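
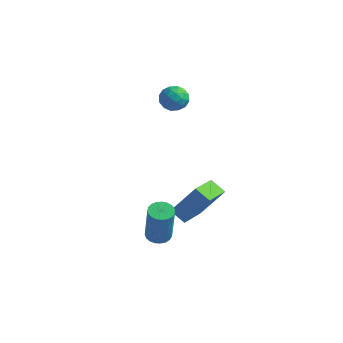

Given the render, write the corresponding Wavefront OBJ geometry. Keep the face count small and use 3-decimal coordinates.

v 2.714 -0.434 -2.877
v 3.007 -2.276 -2.002
v 2.013 -0.356 -2.479
v 2.306 -2.198 -1.603
v 3.474 0.258 -1.677
v 3.767 -1.584 -0.801
v 2.773 0.336 -1.278
v 3.066 -1.506 -0.403
v 2.123 -2.837 -2.709
v 2.608 -3.072 -2.821
v 2.901 -3.338 -1.004
v 2.417 -3.103 -0.891
v 2.666 -2.852 -2.798
v 2.959 -3.118 -0.981
v 2.63 -2.629 -2.76
v 2.923 -2.895 -0.943
v 2.506 -2.442 -2.713
v 2.8 -2.708 -0.895
v 2.317 -2.324 -2.665
v 2.61 -2.59 -0.847
v 2.094 -2.294 -2.624
v 2.387 -2.56 -0.807
v 1.876 -2.358 -2.599
v 2.169 -2.624 -0.781
v 1.7 -2.505 -2.592
v 1.994 -2.771 -0.775
v 1.598 -2.71 -2.605
v 1.892 -2.976 -0.788
v 1.587 -2.936 -2.637
v 1.88 -3.202 -0.819
v 1.669 -3.145 -2.68
v 1.962 -3.411 -0.863
v 1.829 -3.301 -2.729
v 2.122 -3.567 -0.912
v 2.04 -3.377 -2.774
v 2.333 -3.643 -0.957
v 2.265 -3.359 -2.808
v 2.558 -3.625 -0.991
v 2.466 -3.251 -2.825
v 2.759 -3.517 -1.007
v 1.047 0.879 3.135
v 1.32 0.633 3.686
v 0.8 -0.113 2.814
v 1.073 -0.359 3.365
v 0.511 -0.01 3.4
v 0.664 0.603 3.599
v 1.456 -0.083 2.901
v 1.609 0.53 3.1
v 1.572 0.038 3.542
v 0.988 0.083 3.85
v 1.132 0.437 2.65
v 0.548 0.482 2.958
v 1.205 0.843 3.439
v 0.915 -0.323 3.061
v 0.585 -0.118 3.082
v 0.745 -0.263 3.406
v 0.82 0.826 3.388
v 0.98 0.681 3.712
v 0.504 0.303 3.544
v 1.14 -0.161 2.788
v 1.3 -0.306 3.112
v 1.375 0.783 3.094
v 1.535 0.638 3.418
v 1.616 0.217 2.956
v 1.514 0.348 3.678
v 1.369 -0.235 3.489
v 1.594 -0.072 3.216
v 1.684 0.288 3.333
v 1.17 0.375 3.859
v 1.025 -0.208 3.67
v 0.695 -0.003 3.691
v 0.785 0.358 3.808
v 1.319 0.025 3.774
v 1.095 0.728 2.83
v 0.95 0.145 2.641
v 1.335 0.162 2.692
v 1.425 0.523 2.809
v 0.751 0.755 3.011
v 0.606 0.172 2.822
v 0.436 0.232 3.167
v 0.526 0.592 3.284
v 0.801 0.495 2.726
f 2 4 1
f 5 2 1
f 1 4 3
f 3 5 1
f 2 8 4
f 6 2 5
f 6 8 2
f 4 8 3
f 7 5 3
f 3 8 7
f 7 6 5
f 8 6 7
f 10 9 13
f 10 13 11
f 11 13 14
f 11 14 12
f 13 9 15
f 13 15 14
f 14 15 16
f 14 16 12
f 15 9 17
f 15 17 16
f 16 17 18
f 16 18 12
f 17 9 19
f 17 19 18
f 18 19 20
f 18 20 12
f 19 9 21
f 19 21 20
f 20 21 22
f 20 22 12
f 21 9 23
f 21 23 22
f 22 23 24
f 22 24 12
f 23 9 25
f 23 25 24
f 24 25 26
f 24 26 12
f 25 9 27
f 25 27 26
f 26 27 28
f 26 28 12
f 27 9 29
f 27 29 28
f 28 29 30
f 28 30 12
f 29 9 31
f 29 31 30
f 30 31 32
f 30 32 12
f 31 9 33
f 31 33 32
f 32 33 34
f 32 34 12
f 33 9 35
f 33 35 34
f 34 35 36
f 34 36 12
f 35 9 37
f 35 37 36
f 36 37 38
f 36 38 12
f 37 9 39
f 37 39 38
f 38 39 40
f 38 40 12
f 39 9 10
f 39 10 40
f 40 10 11
f 40 11 12
f 41 78 57
f 78 52 81
f 57 81 46
f 78 81 57
f 41 57 53
f 57 46 58
f 53 58 42
f 57 58 53
f 41 53 62
f 53 42 63
f 62 63 48
f 53 63 62
f 41 62 74
f 62 48 77
f 74 77 51
f 62 77 74
f 41 74 78
f 74 51 82
f 78 82 52
f 74 82 78
f 42 58 69
f 58 46 72
f 69 72 50
f 58 72 69
f 46 81 59
f 81 52 80
f 59 80 45
f 81 80 59
f 52 82 79
f 82 51 75
f 79 75 43
f 82 75 79
f 51 77 76
f 77 48 64
f 76 64 47
f 77 64 76
f 48 63 68
f 63 42 65
f 68 65 49
f 63 65 68
f 44 70 56
f 70 50 71
f 56 71 45
f 70 71 56
f 44 56 54
f 56 45 55
f 54 55 43
f 56 55 54
f 44 54 61
f 54 43 60
f 61 60 47
f 54 60 61
f 44 61 66
f 61 47 67
f 66 67 49
f 61 67 66
f 44 66 70
f 66 49 73
f 70 73 50
f 66 73 70
f 45 71 59
f 71 50 72
f 59 72 46
f 71 72 59
f 43 55 79
f 55 45 80
f 79 80 52
f 55 80 79
f 47 60 76
f 60 43 75
f 76 75 51
f 60 75 76
f 49 67 68
f 67 47 64
f 68 64 48
f 67 64 68
f 50 73 69
f 73 49 65
f 69 65 42
f 73 65 69



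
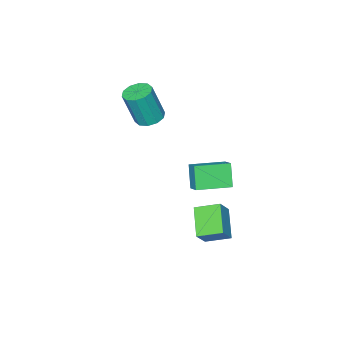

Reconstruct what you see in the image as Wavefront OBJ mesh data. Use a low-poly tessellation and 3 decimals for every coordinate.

v -2.686 -1.514 1.03
v -2.108 -1.901 0.809
v -1.635 -2.232 2.63
v -2.214 -1.846 2.85
v -1.979 -1.471 0.854
v -1.507 -1.802 2.675
v -2.121 -1.057 0.966
v -1.648 -1.389 2.787
v -2.478 -0.818 1.102
v -2.006 -1.15 2.923
v -2.915 -0.845 1.211
v -2.443 -1.177 3.032
v -3.265 -1.128 1.25
v -2.792 -1.459 3.071
v -3.393 -1.558 1.205
v -2.921 -1.889 3.026
v -3.252 -1.971 1.093
v -2.779 -2.303 2.914
v -2.894 -2.21 0.957
v -2.422 -2.542 2.778
v -2.457 -2.183 0.848
v -1.985 -2.515 2.669
v -0.654 2.974 1.36
v -0.343 3.604 1.782
v -2.083 3.783 1.203
v -1.773 4.414 1.625
v -0.247 3.486 0.295
v 0.063 4.117 0.717
v -1.677 4.296 0.138
v -1.366 4.926 0.56
v -1.965 2.565 -2.972
v -2.663 3.509 -2.572
v -1.087 3.584 -3.84
v -1.786 4.527 -3.44
v -1.254 2.713 -2.08
v -1.953 3.656 -1.68
v -0.377 3.731 -2.948
v -1.075 4.675 -2.548
f 2 1 5
f 2 5 3
f 3 5 6
f 3 6 4
f 5 1 7
f 5 7 6
f 6 7 8
f 6 8 4
f 7 1 9
f 7 9 8
f 8 9 10
f 8 10 4
f 9 1 11
f 9 11 10
f 10 11 12
f 10 12 4
f 11 1 13
f 11 13 12
f 12 13 14
f 12 14 4
f 13 1 15
f 13 15 14
f 14 15 16
f 14 16 4
f 15 1 17
f 15 17 16
f 16 17 18
f 16 18 4
f 17 1 19
f 17 19 18
f 18 19 20
f 18 20 4
f 19 1 21
f 19 21 20
f 20 21 22
f 20 22 4
f 21 1 2
f 21 2 22
f 22 2 3
f 22 3 4
f 24 26 23
f 27 24 23
f 23 26 25
f 25 27 23
f 24 30 26
f 28 24 27
f 28 30 24
f 26 30 25
f 29 27 25
f 25 30 29
f 29 28 27
f 30 28 29
f 32 34 31
f 35 32 31
f 31 34 33
f 33 35 31
f 32 38 34
f 36 32 35
f 36 38 32
f 34 38 33
f 37 35 33
f 33 38 37
f 37 36 35
f 38 36 37



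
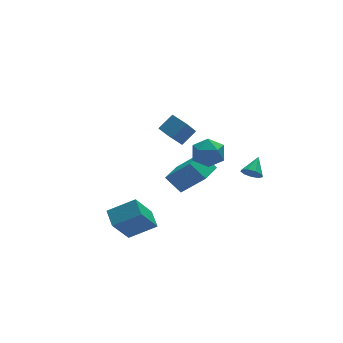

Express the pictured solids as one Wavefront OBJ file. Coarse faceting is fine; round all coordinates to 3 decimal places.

v -3.236 -4.477 0.811
v -3.202 -3.461 1.204
v -4.651 -4.131 0.036
v -4.617 -3.114 0.428
v -2.203 -3.886 -0.808
v -2.169 -2.869 -0.416
v -3.618 -3.539 -1.584
v -3.584 -2.523 -1.191
v 0.645 -1.112 1.684
v 1.269 -0.369 1.448
v 1.771 -1.751 2.652
v 2.395 -1.008 2.416
v 1.584 -0.822 2.967
v 0.888 -0.427 2.369
v 2.152 -1.693 1.731
v 1.456 -1.298 1.133
v 2.201 -0.728 1.477
v 1.849 -0.19 2.241
v 1.191 -1.93 1.859
v 0.839 -1.392 2.623
v 0.223 -0.67 2.708
v -0.525 -1.356 3.867
v -0.237 0.222 2.939
v -0.985 -0.464 4.098
v 1.065 -0.416 3.402
v 0.317 -1.102 4.561
v 0.605 0.476 3.633
v -0.143 -0.21 4.792
v 3.29 -2.708 1.128
v 3.699 -2.681 0.677
v 3.95 -1.972 1.772
v 3.413 -2.382 0.628
v 3.069 -2.235 0.813
v 2.828 -2.31 1.146
v 2.804 -2.571 1.47
v 3.006 -2.896 1.635
v 3.342 -3.134 1.562
v 3.653 -3.172 1.287
v 3.794 -2.993 0.937
v 0.409 0.048 -1.563
v 1.447 -0.903 -0.059
v -0.234 0.717 -0.696
v 0.804 -0.234 0.808
v 1.396 1.054 -1.608
v 2.434 0.103 -0.104
v 0.753 1.723 -0.741
v 1.791 0.772 0.763
f 2 4 1
f 5 2 1
f 1 4 3
f 3 5 1
f 2 8 4
f 6 2 5
f 6 8 2
f 4 8 3
f 7 5 3
f 3 8 7
f 7 6 5
f 8 6 7
f 9 20 14
f 9 14 10
f 9 10 16
f 9 16 19
f 9 19 20
f 10 14 18
f 14 20 13
f 20 19 11
f 19 16 15
f 16 10 17
f 12 18 13
f 12 13 11
f 12 11 15
f 12 15 17
f 12 17 18
f 13 18 14
f 11 13 20
f 15 11 19
f 17 15 16
f 18 17 10
f 22 24 21
f 25 22 21
f 21 24 23
f 23 25 21
f 22 28 24
f 26 22 25
f 26 28 22
f 24 28 23
f 27 25 23
f 23 28 27
f 27 26 25
f 28 26 27
f 30 29 32
f 30 32 31
f 32 29 33
f 32 33 31
f 33 29 34
f 33 34 31
f 34 29 35
f 34 35 31
f 35 29 36
f 35 36 31
f 36 29 37
f 36 37 31
f 37 29 38
f 37 38 31
f 38 29 39
f 38 39 31
f 39 29 30
f 39 30 31
f 41 43 40
f 44 41 40
f 40 43 42
f 42 44 40
f 41 47 43
f 45 41 44
f 45 47 41
f 43 47 42
f 46 44 42
f 42 47 46
f 46 45 44
f 47 45 46



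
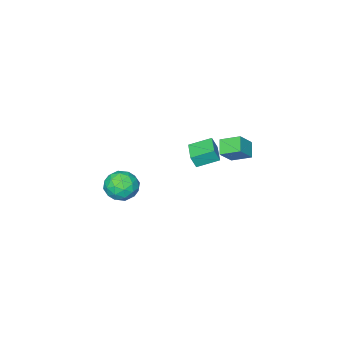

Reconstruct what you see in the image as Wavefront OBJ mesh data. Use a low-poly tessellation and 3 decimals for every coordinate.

v 0.126 0.375 1.357
v 0.419 0.213 2.181
v -0.901 1.202 1.884
v -0.608 1.04 2.708
v 0.988 1.5 1.272
v 1.281 1.338 2.096
v -0.039 2.327 1.799
v 0.254 2.165 2.623
v 1.144 -3.159 -2.6
v 1.766 -3.115 -3.549
v 2.394 -4.265 -1.831
v 3.016 -4.221 -2.78
v 2.913 -3.299 -2.125
v 2.141 -2.615 -2.6
v 2.019 -4.765 -2.78
v 1.247 -4.081 -3.255
v 2.307 -4.107 -3.66
v 2.86 -3.201 -3.255
v 1.3 -4.179 -2.125
v 1.853 -3.273 -1.72
v 1.345 -3.04 -3.142
v 2.815 -4.34 -2.238
v 2.754 -3.798 -1.853
v 3.12 -3.772 -2.411
v 1.565 -2.746 -2.584
v 1.931 -2.72 -3.142
v 2.605 -2.829 -2.305
v 2.229 -4.66 -2.238
v 2.595 -4.634 -2.796
v 1.04 -3.608 -2.969
v 1.406 -3.582 -3.527
v 1.555 -4.551 -3.075
v 2.029 -3.597 -3.765
v 2.764 -4.247 -3.313
v 2.178 -4.567 -3.313
v 1.724 -4.165 -3.592
v 2.354 -3.065 -3.527
v 3.089 -3.715 -3.075
v 3.028 -3.173 -2.69
v 2.574 -2.771 -2.969
v 2.672 -3.648 -3.592
v 1.071 -3.665 -2.305
v 1.806 -4.315 -1.853
v 1.586 -4.609 -2.411
v 1.132 -4.207 -2.69
v 1.396 -3.133 -2.067
v 2.131 -3.783 -1.615
v 2.436 -3.215 -1.788
v 1.982 -2.813 -2.067
v 1.488 -3.732 -1.788
v -0.252 2.983 3.29
v 0.661 3.011 4.228
v -0.822 4.002 3.815
v 0.091 4.029 4.754
v 0.349 3.631 2.686
v 1.262 3.658 3.625
v -0.221 4.649 3.212
v 0.692 4.677 4.15
f 2 4 1
f 5 2 1
f 1 4 3
f 3 5 1
f 2 8 4
f 6 2 5
f 6 8 2
f 4 8 3
f 7 5 3
f 3 8 7
f 7 6 5
f 8 6 7
f 9 46 25
f 46 20 49
f 25 49 14
f 46 49 25
f 9 25 21
f 25 14 26
f 21 26 10
f 25 26 21
f 9 21 30
f 21 10 31
f 30 31 16
f 21 31 30
f 9 30 42
f 30 16 45
f 42 45 19
f 30 45 42
f 9 42 46
f 42 19 50
f 46 50 20
f 42 50 46
f 10 26 37
f 26 14 40
f 37 40 18
f 26 40 37
f 14 49 27
f 49 20 48
f 27 48 13
f 49 48 27
f 20 50 47
f 50 19 43
f 47 43 11
f 50 43 47
f 19 45 44
f 45 16 32
f 44 32 15
f 45 32 44
f 16 31 36
f 31 10 33
f 36 33 17
f 31 33 36
f 12 38 24
f 38 18 39
f 24 39 13
f 38 39 24
f 12 24 22
f 24 13 23
f 22 23 11
f 24 23 22
f 12 22 29
f 22 11 28
f 29 28 15
f 22 28 29
f 12 29 34
f 29 15 35
f 34 35 17
f 29 35 34
f 12 34 38
f 34 17 41
f 38 41 18
f 34 41 38
f 13 39 27
f 39 18 40
f 27 40 14
f 39 40 27
f 11 23 47
f 23 13 48
f 47 48 20
f 23 48 47
f 15 28 44
f 28 11 43
f 44 43 19
f 28 43 44
f 17 35 36
f 35 15 32
f 36 32 16
f 35 32 36
f 18 41 37
f 41 17 33
f 37 33 10
f 41 33 37
f 52 54 51
f 55 52 51
f 51 54 53
f 53 55 51
f 52 58 54
f 56 52 55
f 56 58 52
f 54 58 53
f 57 55 53
f 53 58 57
f 57 56 55
f 58 56 57



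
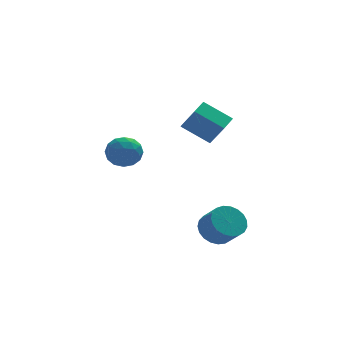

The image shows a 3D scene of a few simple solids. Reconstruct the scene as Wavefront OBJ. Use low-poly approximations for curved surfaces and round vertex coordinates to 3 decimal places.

v -0.305 4.24 0.381
v 0.129 3.873 -0.529
v -1.169 2.747 0.569
v -0.735 2.38 -0.341
v -0.122 2.52 0.528
v 0.412 3.443 0.412
v -1.452 3.177 -0.372
v -0.918 4.1 -0.488
v -0.579 3.216 -0.994
v 0.243 2.811 -0.437
v -1.283 3.809 0.477
v -0.461 3.404 1.034
v -0.012 4.188 -0.091
v -1.028 2.432 0.131
v -0.668 2.515 0.641
v -0.412 2.299 0.107
v 0.154 3.935 0.462
v 0.41 3.719 -0.072
v 0.262 2.924 0.549
v -1.45 2.901 0.112
v -1.194 2.685 -0.422
v -0.628 4.321 -0.067
v -0.372 4.105 -0.601
v -1.302 3.696 -0.509
v -0.173 3.586 -0.899
v -0.681 2.709 -0.788
v -1.103 3.177 -0.806
v -0.789 3.719 -0.875
v 0.31 3.348 -0.571
v -0.198 2.47 -0.461
v 0.162 2.553 0.05
v 0.476 3.095 -0.018
v -0.106 2.962 -0.845
v -0.842 4.15 0.501
v -1.35 3.272 0.611
v -1.516 3.525 0.058
v -1.202 4.067 -0.01
v -0.359 3.911 0.828
v -0.867 3.034 0.939
v -0.251 2.901 0.915
v 0.063 3.443 0.846
v -0.934 3.658 0.885
v 3.26 -0.052 1.768
v 3.788 -0.836 3.121
v 1.911 0.756 2.763
v 2.439 -0.028 4.115
v 3.961 0.828 2.005
v 4.489 0.044 3.357
v 2.612 1.636 2.999
v 3.14 0.852 4.352
v 2.908 -2.581 -3.191
v 3.581 -2.994 -3.868
v 4.026 -3.912 -2.865
v 3.352 -3.499 -2.189
v 3.818 -2.681 -3.686
v 4.262 -3.599 -2.683
v 3.896 -2.35 -3.418
v 4.341 -3.268 -2.415
v 3.804 -2.06 -3.111
v 4.248 -2.978 -2.109
v 3.557 -1.859 -2.818
v 4.001 -2.777 -1.816
v 3.198 -1.784 -2.59
v 3.642 -2.702 -1.587
v 2.788 -1.846 -2.465
v 3.232 -2.764 -1.463
v 2.4 -2.035 -2.467
v 2.844 -2.953 -1.464
v 2.099 -2.319 -2.593
v 2.543 -3.237 -1.59
v 1.938 -2.648 -2.823
v 2.382 -3.566 -1.82
v 1.944 -2.966 -3.116
v 2.389 -3.883 -2.114
v 2.118 -3.217 -3.423
v 2.562 -4.134 -2.42
v 2.428 -3.358 -3.689
v 2.872 -4.275 -2.687
v 2.821 -3.364 -3.87
v 3.265 -4.282 -2.867
v 3.229 -3.236 -3.933
v 3.673 -4.154 -2.93
f 1 38 17
f 38 12 41
f 17 41 6
f 38 41 17
f 1 17 13
f 17 6 18
f 13 18 2
f 17 18 13
f 1 13 22
f 13 2 23
f 22 23 8
f 13 23 22
f 1 22 34
f 22 8 37
f 34 37 11
f 22 37 34
f 1 34 38
f 34 11 42
f 38 42 12
f 34 42 38
f 2 18 29
f 18 6 32
f 29 32 10
f 18 32 29
f 6 41 19
f 41 12 40
f 19 40 5
f 41 40 19
f 12 42 39
f 42 11 35
f 39 35 3
f 42 35 39
f 11 37 36
f 37 8 24
f 36 24 7
f 37 24 36
f 8 23 28
f 23 2 25
f 28 25 9
f 23 25 28
f 4 30 16
f 30 10 31
f 16 31 5
f 30 31 16
f 4 16 14
f 16 5 15
f 14 15 3
f 16 15 14
f 4 14 21
f 14 3 20
f 21 20 7
f 14 20 21
f 4 21 26
f 21 7 27
f 26 27 9
f 21 27 26
f 4 26 30
f 26 9 33
f 30 33 10
f 26 33 30
f 5 31 19
f 31 10 32
f 19 32 6
f 31 32 19
f 3 15 39
f 15 5 40
f 39 40 12
f 15 40 39
f 7 20 36
f 20 3 35
f 36 35 11
f 20 35 36
f 9 27 28
f 27 7 24
f 28 24 8
f 27 24 28
f 10 33 29
f 33 9 25
f 29 25 2
f 33 25 29
f 44 46 43
f 47 44 43
f 43 46 45
f 45 47 43
f 44 50 46
f 48 44 47
f 48 50 44
f 46 50 45
f 49 47 45
f 45 50 49
f 49 48 47
f 50 48 49
f 52 51 55
f 52 55 53
f 53 55 56
f 53 56 54
f 55 51 57
f 55 57 56
f 56 57 58
f 56 58 54
f 57 51 59
f 57 59 58
f 58 59 60
f 58 60 54
f 59 51 61
f 59 61 60
f 60 61 62
f 60 62 54
f 61 51 63
f 61 63 62
f 62 63 64
f 62 64 54
f 63 51 65
f 63 65 64
f 64 65 66
f 64 66 54
f 65 51 67
f 65 67 66
f 66 67 68
f 66 68 54
f 67 51 69
f 67 69 68
f 68 69 70
f 68 70 54
f 69 51 71
f 69 71 70
f 70 71 72
f 70 72 54
f 71 51 73
f 71 73 72
f 72 73 74
f 72 74 54
f 73 51 75
f 73 75 74
f 74 75 76
f 74 76 54
f 75 51 77
f 75 77 76
f 76 77 78
f 76 78 54
f 77 51 79
f 77 79 78
f 78 79 80
f 78 80 54
f 79 51 81
f 79 81 80
f 80 81 82
f 80 82 54
f 81 51 52
f 81 52 82
f 82 52 53
f 82 53 54



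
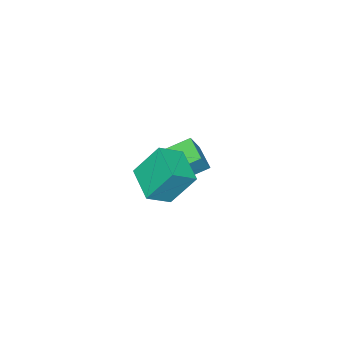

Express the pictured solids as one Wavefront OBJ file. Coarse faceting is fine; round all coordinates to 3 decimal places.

v -2.462 -1.842 -2.585
v -1.777 -1.89 -1.446
v -3.905 -0.642 -1.667
v -3.221 -0.69 -0.527
v -1.659 -0.55 -3.013
v -0.975 -0.598 -1.873
v -3.103 0.65 -2.094
v -2.418 0.602 -0.955
v 1.22 2.27 2.751
v 2.374 1.762 3.526
v 2.25 3.88 2.273
v 3.404 3.372 3.048
v 1.936 1.308 1.052
v 3.09 0.8 1.827
v 2.966 2.918 0.574
v 4.12 2.41 1.349
f 2 4 1
f 5 2 1
f 1 4 3
f 3 5 1
f 2 8 4
f 6 2 5
f 6 8 2
f 4 8 3
f 7 5 3
f 3 8 7
f 7 6 5
f 8 6 7
f 10 12 9
f 13 10 9
f 9 12 11
f 11 13 9
f 10 16 12
f 14 10 13
f 14 16 10
f 12 16 11
f 15 13 11
f 11 16 15
f 15 14 13
f 16 14 15



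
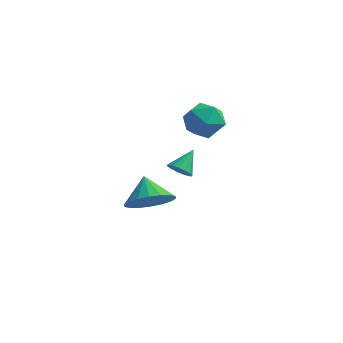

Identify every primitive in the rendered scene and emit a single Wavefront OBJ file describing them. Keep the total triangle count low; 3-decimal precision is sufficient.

v 1.548 1.449 1.767
v 2.028 1.004 2.508
v 0.152 1.116 2.472
v 0.632 0.671 3.213
v 0.693 1.652 3.103
v 1.555 1.857 2.667
v 0.625 0.263 2.313
v 1.487 0.468 1.877
v 1.458 0.271 2.845
v 1.5 1.129 3.333
v 0.68 0.991 1.647
v 0.722 1.849 2.135
v 0.734 -3.961 0.798
v 1.655 -3.629 1.118
v 0.166 -3.179 1.622
v 1.556 -3.34 0.776
v 1.294 -3.174 0.438
v 0.921 -3.164 0.172
v 0.511 -3.312 0.029
v 0.145 -3.588 0.039
v -0.104 -3.938 0.199
v -0.187 -4.293 0.478
v -0.088 -4.581 0.82
v 0.174 -4.747 1.157
v 0.547 -4.757 1.424
v 0.957 -4.609 1.566
v 1.323 -4.333 1.556
v 1.572 -3.983 1.396
v 0.212 0.568 -0.438
v 0.786 0.511 -0.562
v 0.468 1.492 0.318
v 0.693 0.695 -0.755
v 0.49 0.85 -0.876
v 0.223 0.94 -0.896
v -0.046 0.945 -0.811
v -0.256 0.864 -0.641
v -0.359 0.716 -0.424
v -0.331 0.533 -0.21
v -0.179 0.359 -0.049
v 0.063 0.232 0.024
v 0.339 0.183 -0.009
v 0.586 0.222 -0.141
v 0.747 0.34 -0.34
f 1 12 6
f 1 6 2
f 1 2 8
f 1 8 11
f 1 11 12
f 2 6 10
f 6 12 5
f 12 11 3
f 11 8 7
f 8 2 9
f 4 10 5
f 4 5 3
f 4 3 7
f 4 7 9
f 4 9 10
f 5 10 6
f 3 5 12
f 7 3 11
f 9 7 8
f 10 9 2
f 14 13 16
f 14 16 15
f 16 13 17
f 16 17 15
f 17 13 18
f 17 18 15
f 18 13 19
f 18 19 15
f 19 13 20
f 19 20 15
f 20 13 21
f 20 21 15
f 21 13 22
f 21 22 15
f 22 13 23
f 22 23 15
f 23 13 24
f 23 24 15
f 24 13 25
f 24 25 15
f 25 13 26
f 25 26 15
f 26 13 27
f 26 27 15
f 27 13 28
f 27 28 15
f 28 13 14
f 28 14 15
f 30 29 32
f 30 32 31
f 32 29 33
f 32 33 31
f 33 29 34
f 33 34 31
f 34 29 35
f 34 35 31
f 35 29 36
f 35 36 31
f 36 29 37
f 36 37 31
f 37 29 38
f 37 38 31
f 38 29 39
f 38 39 31
f 39 29 40
f 39 40 31
f 40 29 41
f 40 41 31
f 41 29 42
f 41 42 31
f 42 29 43
f 42 43 31
f 43 29 30
f 43 30 31



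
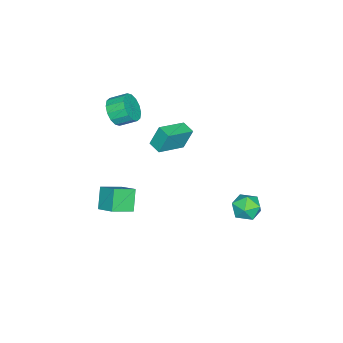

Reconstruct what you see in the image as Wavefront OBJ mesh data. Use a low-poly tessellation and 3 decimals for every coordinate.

v -4.523 -1.241 -1.26
v -4.8 -0.823 -0.006
v -4.131 -0.536 -1.408
v -4.408 -0.119 -0.154
v -3.012 -1.961 -0.686
v -3.289 -1.544 0.568
v -2.62 -1.257 -0.834
v -2.897 -0.839 0.42
v -2.952 4.276 -3.584
v -2.269 3.684 -3.555
v -3.751 3.316 -4.345
v -3.068 2.724 -4.316
v -3.522 2.928 -3.561
v -3.028 3.522 -3.09
v -2.992 3.478 -4.81
v -2.498 4.072 -4.339
v -2.294 3.191 -4.312
v -2.621 2.851 -3.541
v -3.399 4.149 -4.359
v -3.726 3.809 -3.588
v -1.375 -2.813 -3.278
v -0.927 -1.809 -2.684
v -0.559 -2.551 -4.334
v -0.111 -1.547 -3.74
v -0.409 -3.573 -2.72
v 0.039 -2.569 -2.126
v 0.407 -3.311 -3.776
v 0.855 -2.307 -3.182
v -2.754 -3.804 1.459
v -2.309 -4.083 2.177
v -2.561 -3.196 2.679
v -3.006 -2.916 1.961
v -1.998 -3.854 1.927
v -2.25 -2.966 2.428
v -1.89 -3.611 1.551
v -2.142 -2.723 2.052
v -2.014 -3.419 1.15
v -2.265 -2.532 1.651
v -2.335 -3.331 0.832
v -2.587 -2.443 1.334
v -2.769 -3.369 0.683
v -3.021 -2.482 1.184
v -3.199 -3.524 0.741
v -3.451 -2.637 1.243
v -3.51 -3.754 0.992
v -3.762 -2.866 1.493
v -3.618 -3.997 1.368
v -3.87 -3.109 1.869
v -3.495 -4.188 1.769
v -3.746 -3.301 2.27
v -3.173 -4.277 2.086
v -3.425 -3.389 2.588
v -2.739 -4.238 2.236
v -2.991 -3.351 2.737
f 2 4 1
f 5 2 1
f 1 4 3
f 3 5 1
f 2 8 4
f 6 2 5
f 6 8 2
f 4 8 3
f 7 5 3
f 3 8 7
f 7 6 5
f 8 6 7
f 9 20 14
f 9 14 10
f 9 10 16
f 9 16 19
f 9 19 20
f 10 14 18
f 14 20 13
f 20 19 11
f 19 16 15
f 16 10 17
f 12 18 13
f 12 13 11
f 12 11 15
f 12 15 17
f 12 17 18
f 13 18 14
f 11 13 20
f 15 11 19
f 17 15 16
f 18 17 10
f 22 24 21
f 25 22 21
f 21 24 23
f 23 25 21
f 22 28 24
f 26 22 25
f 26 28 22
f 24 28 23
f 27 25 23
f 23 28 27
f 27 26 25
f 28 26 27
f 30 29 33
f 30 33 31
f 31 33 34
f 31 34 32
f 33 29 35
f 33 35 34
f 34 35 36
f 34 36 32
f 35 29 37
f 35 37 36
f 36 37 38
f 36 38 32
f 37 29 39
f 37 39 38
f 38 39 40
f 38 40 32
f 39 29 41
f 39 41 40
f 40 41 42
f 40 42 32
f 41 29 43
f 41 43 42
f 42 43 44
f 42 44 32
f 43 29 45
f 43 45 44
f 44 45 46
f 44 46 32
f 45 29 47
f 45 47 46
f 46 47 48
f 46 48 32
f 47 29 49
f 47 49 48
f 48 49 50
f 48 50 32
f 49 29 51
f 49 51 50
f 50 51 52
f 50 52 32
f 51 29 53
f 51 53 52
f 52 53 54
f 52 54 32
f 53 29 30
f 53 30 54
f 54 30 31
f 54 31 32



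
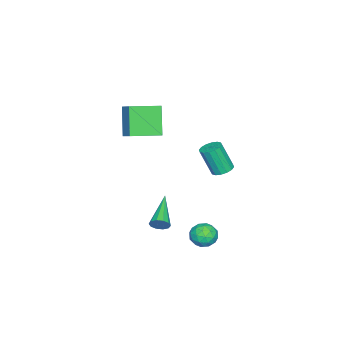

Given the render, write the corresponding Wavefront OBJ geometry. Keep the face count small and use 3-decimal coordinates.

v 0.635 2.889 -2.529
v 1.205 3.196 -2.943
v 1.415 2.024 -2.097
v 1.985 2.331 -2.511
v 1.698 2.713 -1.91
v 1.216 3.248 -2.177
v 1.404 1.972 -2.863
v 0.922 2.507 -3.13
v 1.68 2.629 -3.149
v 1.861 3.087 -2.56
v 0.759 2.133 -2.48
v 0.94 2.591 -1.891
v 0.852 3.118 -2.774
v 1.768 2.102 -2.266
v 1.6 2.326 -1.913
v 1.934 2.507 -2.156
v 0.858 3.149 -2.324
v 1.193 3.329 -2.567
v 1.482 3.045 -1.96
v 1.427 1.891 -2.473
v 1.762 2.071 -2.716
v 0.686 2.713 -2.884
v 1.02 2.894 -3.127
v 1.138 2.175 -3.08
v 1.466 2.965 -3.138
v 1.924 2.457 -2.884
v 1.583 2.246 -3.091
v 1.3 2.561 -3.248
v 1.572 3.235 -2.792
v 2.03 2.726 -2.538
v 1.862 2.951 -2.185
v 1.579 3.265 -2.342
v 1.851 2.902 -2.913
v 0.59 2.494 -2.502
v 1.048 1.985 -2.248
v 1.041 1.955 -2.698
v 0.758 2.269 -2.855
v 0.696 2.763 -2.156
v 1.154 2.255 -1.902
v 1.32 2.659 -1.792
v 1.037 2.974 -1.949
v 0.769 2.318 -2.127
v -3.444 1.439 -0.962
v -2.976 1.063 -1.153
v -2.868 0.405 0.411
v -3.336 0.781 0.602
v -2.829 1.335 -1.049
v -2.72 0.676 0.515
v -2.847 1.635 -0.921
v -2.738 0.976 0.642
v -3.024 1.882 -0.804
v -2.916 1.223 0.759
v -3.315 2.011 -0.73
v -3.206 1.352 0.833
v -3.64 1.986 -0.718
v -3.531 1.328 0.846
v -3.912 1.815 -0.771
v -3.804 1.157 0.793
v -4.06 1.544 -0.875
v -3.951 0.885 0.689
v -4.042 1.244 -1.002
v -3.933 0.585 0.561
v -3.864 0.997 -1.119
v -3.756 0.338 0.444
v -3.574 0.868 -1.193
v -3.465 0.209 0.37
v -3.249 0.892 -1.206
v -3.14 0.234 0.358
v -0.125 -2.575 4.528
v 0.469 -1.874 5.076
v -1.283 -1.376 4.249
v -0.69 -0.675 4.797
v 0.73 -2.105 3.003
v 1.323 -1.404 3.551
v -0.429 -0.906 2.724
v 0.165 -0.205 3.272
v 3.446 1.27 -0.771
v 3.705 0.928 -0.46
v 1.694 0.69 0.051
v 3.685 1.214 -0.301
v 3.573 1.521 -0.322
v 3.413 1.733 -0.515
v 3.265 1.767 -0.805
v 3.187 1.612 -1.082
v 3.207 1.326 -1.241
v 3.319 1.018 -1.22
v 3.479 0.807 -1.027
v 3.626 0.773 -0.737
f 1 38 17
f 38 12 41
f 17 41 6
f 38 41 17
f 1 17 13
f 17 6 18
f 13 18 2
f 17 18 13
f 1 13 22
f 13 2 23
f 22 23 8
f 13 23 22
f 1 22 34
f 22 8 37
f 34 37 11
f 22 37 34
f 1 34 38
f 34 11 42
f 38 42 12
f 34 42 38
f 2 18 29
f 18 6 32
f 29 32 10
f 18 32 29
f 6 41 19
f 41 12 40
f 19 40 5
f 41 40 19
f 12 42 39
f 42 11 35
f 39 35 3
f 42 35 39
f 11 37 36
f 37 8 24
f 36 24 7
f 37 24 36
f 8 23 28
f 23 2 25
f 28 25 9
f 23 25 28
f 4 30 16
f 30 10 31
f 16 31 5
f 30 31 16
f 4 16 14
f 16 5 15
f 14 15 3
f 16 15 14
f 4 14 21
f 14 3 20
f 21 20 7
f 14 20 21
f 4 21 26
f 21 7 27
f 26 27 9
f 21 27 26
f 4 26 30
f 26 9 33
f 30 33 10
f 26 33 30
f 5 31 19
f 31 10 32
f 19 32 6
f 31 32 19
f 3 15 39
f 15 5 40
f 39 40 12
f 15 40 39
f 7 20 36
f 20 3 35
f 36 35 11
f 20 35 36
f 9 27 28
f 27 7 24
f 28 24 8
f 27 24 28
f 10 33 29
f 33 9 25
f 29 25 2
f 33 25 29
f 44 43 47
f 44 47 45
f 45 47 48
f 45 48 46
f 47 43 49
f 47 49 48
f 48 49 50
f 48 50 46
f 49 43 51
f 49 51 50
f 50 51 52
f 50 52 46
f 51 43 53
f 51 53 52
f 52 53 54
f 52 54 46
f 53 43 55
f 53 55 54
f 54 55 56
f 54 56 46
f 55 43 57
f 55 57 56
f 56 57 58
f 56 58 46
f 57 43 59
f 57 59 58
f 58 59 60
f 58 60 46
f 59 43 61
f 59 61 60
f 60 61 62
f 60 62 46
f 61 43 63
f 61 63 62
f 62 63 64
f 62 64 46
f 63 43 65
f 63 65 64
f 64 65 66
f 64 66 46
f 65 43 67
f 65 67 66
f 66 67 68
f 66 68 46
f 67 43 44
f 67 44 68
f 68 44 45
f 68 45 46
f 70 72 69
f 73 70 69
f 69 72 71
f 71 73 69
f 70 76 72
f 74 70 73
f 74 76 70
f 72 76 71
f 75 73 71
f 71 76 75
f 75 74 73
f 76 74 75
f 78 77 80
f 78 80 79
f 80 77 81
f 80 81 79
f 81 77 82
f 81 82 79
f 82 77 83
f 82 83 79
f 83 77 84
f 83 84 79
f 84 77 85
f 84 85 79
f 85 77 86
f 85 86 79
f 86 77 87
f 86 87 79
f 87 77 88
f 87 88 79
f 88 77 78
f 88 78 79



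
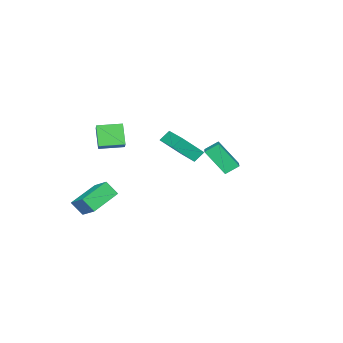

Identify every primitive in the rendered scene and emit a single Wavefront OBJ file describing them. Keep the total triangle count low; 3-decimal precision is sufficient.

v 1.144 -3.331 1.903
v 1.789 -2.874 2.394
v 0.329 -2.257 1.976
v 0.974 -1.801 2.467
v 1.686 -2.839 0.733
v 2.331 -2.383 1.224
v 0.871 -1.766 0.806
v 1.516 -1.309 1.297
v -3.969 -0.737 -0.451
v -3.102 -1.537 0.689
v -2.784 0.766 -0.297
v -1.918 -0.034 0.843
v -3.502 -1.046 -1.023
v -2.636 -1.846 0.117
v -2.318 0.457 -0.869
v -1.451 -0.343 0.271
v 2.155 -2.068 -2.335
v 2.356 -2.632 -1.559
v 2.537 -1.12 -1.746
v 2.737 -1.684 -0.969
v 3.883 -2.356 -2.991
v 4.083 -2.92 -2.214
v 4.264 -1.408 -2.401
v 4.465 -1.972 -1.625
v 0.785 2.847 1.548
v 0.33 3.378 2.032
v 0.581 3.892 0.21
v 0.127 4.423 0.694
v 1.973 3.537 1.906
v 1.519 4.068 2.39
v 1.77 4.582 0.568
v 1.315 5.113 1.052
f 2 4 1
f 5 2 1
f 1 4 3
f 3 5 1
f 2 8 4
f 6 2 5
f 6 8 2
f 4 8 3
f 7 5 3
f 3 8 7
f 7 6 5
f 8 6 7
f 10 12 9
f 13 10 9
f 9 12 11
f 11 13 9
f 10 16 12
f 14 10 13
f 14 16 10
f 12 16 11
f 15 13 11
f 11 16 15
f 15 14 13
f 16 14 15
f 18 20 17
f 21 18 17
f 17 20 19
f 19 21 17
f 18 24 20
f 22 18 21
f 22 24 18
f 20 24 19
f 23 21 19
f 19 24 23
f 23 22 21
f 24 22 23
f 26 28 25
f 29 26 25
f 25 28 27
f 27 29 25
f 26 32 28
f 30 26 29
f 30 32 26
f 28 32 27
f 31 29 27
f 27 32 31
f 31 30 29
f 32 30 31



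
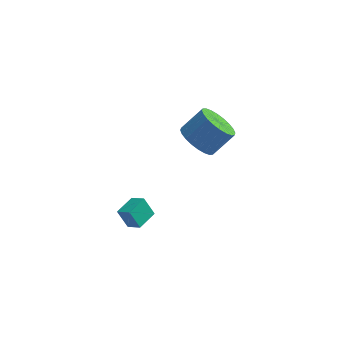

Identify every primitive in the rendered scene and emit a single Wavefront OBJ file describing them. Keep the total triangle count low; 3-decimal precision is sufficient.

v -2.296 -3.547 -3.704
v -1.688 -3.907 -3.268
v -1.773 -2.582 -3.637
v -1.165 -2.941 -3.202
v -1.795 -3.759 -4.578
v -1.187 -4.118 -4.143
v -1.272 -2.793 -4.512
v -0.664 -3.153 -4.076
v 1.168 -2.655 1.154
v 1.917 -2.774 0.55
v 2.801 -2.244 1.541
v 2.052 -2.125 2.146
v 1.806 -2.423 0.461
v 2.69 -1.893 1.453
v 1.597 -2.107 0.479
v 2.481 -1.577 1.47
v 1.324 -1.875 0.599
v 2.208 -1.345 1.59
v 1.026 -1.762 0.803
v 1.91 -1.232 1.795
v 0.75 -1.784 1.062
v 1.634 -1.255 2.053
v 0.538 -1.94 1.334
v 1.422 -1.41 2.325
v 0.422 -2.204 1.579
v 1.306 -1.674 2.57
v 0.419 -2.536 1.759
v 1.303 -2.006 2.75
v 0.53 -2.887 1.847
v 1.414 -2.357 2.839
v 0.739 -3.203 1.83
v 1.623 -2.673 2.821
v 1.012 -3.435 1.71
v 1.896 -2.905 2.701
v 1.31 -3.548 1.505
v 2.194 -3.018 2.497
v 1.586 -3.525 1.247
v 2.47 -2.996 2.238
v 1.798 -3.37 0.975
v 2.682 -2.84 1.966
v 1.914 -3.106 0.73
v 2.798 -2.576 1.721
f 2 4 1
f 5 2 1
f 1 4 3
f 3 5 1
f 2 8 4
f 6 2 5
f 6 8 2
f 4 8 3
f 7 5 3
f 3 8 7
f 7 6 5
f 8 6 7
f 10 9 13
f 10 13 11
f 11 13 14
f 11 14 12
f 13 9 15
f 13 15 14
f 14 15 16
f 14 16 12
f 15 9 17
f 15 17 16
f 16 17 18
f 16 18 12
f 17 9 19
f 17 19 18
f 18 19 20
f 18 20 12
f 19 9 21
f 19 21 20
f 20 21 22
f 20 22 12
f 21 9 23
f 21 23 22
f 22 23 24
f 22 24 12
f 23 9 25
f 23 25 24
f 24 25 26
f 24 26 12
f 25 9 27
f 25 27 26
f 26 27 28
f 26 28 12
f 27 9 29
f 27 29 28
f 28 29 30
f 28 30 12
f 29 9 31
f 29 31 30
f 30 31 32
f 30 32 12
f 31 9 33
f 31 33 32
f 32 33 34
f 32 34 12
f 33 9 35
f 33 35 34
f 34 35 36
f 34 36 12
f 35 9 37
f 35 37 36
f 36 37 38
f 36 38 12
f 37 9 39
f 37 39 38
f 38 39 40
f 38 40 12
f 39 9 41
f 39 41 40
f 40 41 42
f 40 42 12
f 41 9 10
f 41 10 42
f 42 10 11
f 42 11 12



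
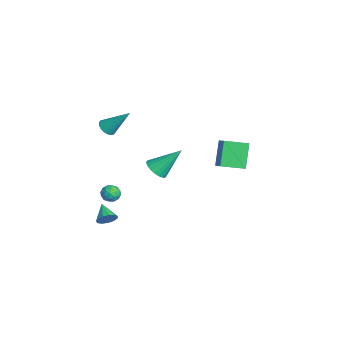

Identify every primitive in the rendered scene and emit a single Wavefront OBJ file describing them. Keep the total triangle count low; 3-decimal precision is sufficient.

v 1.92 -1.406 1.708
v 2.677 -1.399 1.648
v 2.02 -0.034 3.132
v 2.593 -1.177 1.44
v 2.392 -0.994 1.278
v 2.11 -0.883 1.191
v 1.794 -0.862 1.193
v 1.501 -0.935 1.284
v 1.28 -1.09 1.448
v 1.169 -1.299 1.658
v 1.188 -1.527 1.876
v 1.334 -1.734 2.065
v 1.581 -1.884 2.192
v 1.887 -1.952 2.236
v 2.198 -1.925 2.189
v 2.461 -1.809 2.058
v 2.631 -1.623 1.867
v -0.141 -3.915 -3.724
v 0.162 -4.189 -3.231
v -1.199 -4.065 -3.156
v 0.15 -3.836 -3.16
v 0.046 -3.507 -3.267
v -0.118 -3.309 -3.519
v -0.289 -3.302 -3.837
v -0.413 -3.49 -4.118
v -0.451 -3.813 -4.274
v -0.39 -4.168 -4.256
v -0.251 -4.443 -4.068
v -0.076 -4.55 -3.772
v 0.078 -4.455 -3.459
v -4.782 3.433 -1.049
v -3.573 3.487 -0.269
v -4.648 4.915 -1.36
v -3.439 4.968 -0.579
v -3.801 3.032 -2.541
v -2.592 3.085 -1.76
v -3.667 4.513 -2.851
v -2.458 4.567 -2.071
v -2.819 -3.532 -3.226
v -2.492 -3.1 -3.55
v -2.008 -3.7 -2.63
v -1.681 -3.268 -2.954
v -2.16 -3.09 -2.584
v -2.661 -2.985 -2.953
v -1.839 -3.815 -3.227
v -2.34 -3.71 -3.596
v -1.886 -3.275 -3.55
v -2.085 -2.827 -3.153
v -2.415 -3.973 -3.027
v -2.614 -3.525 -2.63
v -2.727 -3.301 -3.44
v -1.773 -3.499 -2.74
v -2.055 -3.394 -2.523
v -1.863 -3.14 -2.713
v -2.826 -3.234 -3.09
v -2.634 -2.98 -3.28
v -2.439 -2.974 -2.712
v -1.866 -3.82 -2.9
v -1.674 -3.566 -3.09
v -2.637 -3.66 -3.467
v -2.445 -3.406 -3.657
v -2.061 -3.826 -3.468
v -2.178 -3.15 -3.631
v -1.701 -3.249 -3.28
v -1.794 -3.57 -3.441
v -2.089 -3.509 -3.658
v -2.295 -2.887 -3.397
v -1.818 -2.986 -3.047
v -2.1 -2.881 -2.83
v -2.395 -2.819 -3.046
v -1.939 -2.989 -3.397
v -2.682 -3.814 -3.133
v -2.205 -3.913 -2.783
v -2.105 -3.981 -3.134
v -2.4 -3.919 -3.35
v -2.799 -3.551 -2.9
v -2.322 -3.65 -2.549
v -2.411 -3.291 -2.522
v -2.706 -3.23 -2.739
v -2.561 -3.811 -2.783
v -3.066 -3.416 2.04
v -2.505 -3.68 2.043
v -2.494 -2.184 3.48
v -2.476 -3.477 1.858
v -2.565 -3.262 1.709
v -2.752 -3.078 1.626
v -3.002 -2.96 1.624
v -3.264 -2.933 1.705
v -3.487 -3.001 1.852
v -3.627 -3.152 2.037
v -3.656 -3.355 2.221
v -3.567 -3.57 2.37
v -3.38 -3.754 2.454
v -3.13 -3.872 2.455
v -2.868 -3.899 2.374
v -2.645 -3.831 2.227
f 2 1 4
f 2 4 3
f 4 1 5
f 4 5 3
f 5 1 6
f 5 6 3
f 6 1 7
f 6 7 3
f 7 1 8
f 7 8 3
f 8 1 9
f 8 9 3
f 9 1 10
f 9 10 3
f 10 1 11
f 10 11 3
f 11 1 12
f 11 12 3
f 12 1 13
f 12 13 3
f 13 1 14
f 13 14 3
f 14 1 15
f 14 15 3
f 15 1 16
f 15 16 3
f 16 1 17
f 16 17 3
f 17 1 2
f 17 2 3
f 19 18 21
f 19 21 20
f 21 18 22
f 21 22 20
f 22 18 23
f 22 23 20
f 23 18 24
f 23 24 20
f 24 18 25
f 24 25 20
f 25 18 26
f 25 26 20
f 26 18 27
f 26 27 20
f 27 18 28
f 27 28 20
f 28 18 29
f 28 29 20
f 29 18 30
f 29 30 20
f 30 18 19
f 30 19 20
f 32 34 31
f 35 32 31
f 31 34 33
f 33 35 31
f 32 38 34
f 36 32 35
f 36 38 32
f 34 38 33
f 37 35 33
f 33 38 37
f 37 36 35
f 38 36 37
f 39 76 55
f 76 50 79
f 55 79 44
f 76 79 55
f 39 55 51
f 55 44 56
f 51 56 40
f 55 56 51
f 39 51 60
f 51 40 61
f 60 61 46
f 51 61 60
f 39 60 72
f 60 46 75
f 72 75 49
f 60 75 72
f 39 72 76
f 72 49 80
f 76 80 50
f 72 80 76
f 40 56 67
f 56 44 70
f 67 70 48
f 56 70 67
f 44 79 57
f 79 50 78
f 57 78 43
f 79 78 57
f 50 80 77
f 80 49 73
f 77 73 41
f 80 73 77
f 49 75 74
f 75 46 62
f 74 62 45
f 75 62 74
f 46 61 66
f 61 40 63
f 66 63 47
f 61 63 66
f 42 68 54
f 68 48 69
f 54 69 43
f 68 69 54
f 42 54 52
f 54 43 53
f 52 53 41
f 54 53 52
f 42 52 59
f 52 41 58
f 59 58 45
f 52 58 59
f 42 59 64
f 59 45 65
f 64 65 47
f 59 65 64
f 42 64 68
f 64 47 71
f 68 71 48
f 64 71 68
f 43 69 57
f 69 48 70
f 57 70 44
f 69 70 57
f 41 53 77
f 53 43 78
f 77 78 50
f 53 78 77
f 45 58 74
f 58 41 73
f 74 73 49
f 58 73 74
f 47 65 66
f 65 45 62
f 66 62 46
f 65 62 66
f 48 71 67
f 71 47 63
f 67 63 40
f 71 63 67
f 82 81 84
f 82 84 83
f 84 81 85
f 84 85 83
f 85 81 86
f 85 86 83
f 86 81 87
f 86 87 83
f 87 81 88
f 87 88 83
f 88 81 89
f 88 89 83
f 89 81 90
f 89 90 83
f 90 81 91
f 90 91 83
f 91 81 92
f 91 92 83
f 92 81 93
f 92 93 83
f 93 81 94
f 93 94 83
f 94 81 95
f 94 95 83
f 95 81 96
f 95 96 83
f 96 81 82
f 96 82 83



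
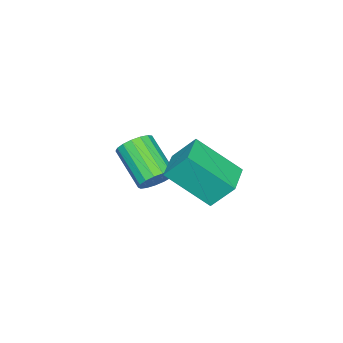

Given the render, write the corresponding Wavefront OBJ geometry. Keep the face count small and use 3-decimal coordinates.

v 2.751 -1.241 1.173
v 3.006 -1.682 0.769
v 2.383 -2.88 1.683
v 2.129 -2.439 2.087
v 3.23 -1.637 0.98
v 2.607 -2.834 1.894
v 3.344 -1.501 1.236
v 2.721 -2.699 2.15
v 3.322 -1.306 1.477
v 2.699 -2.503 2.391
v 3.17 -1.096 1.649
v 2.547 -2.293 2.563
v 2.922 -0.919 1.711
v 2.299 -2.117 2.625
v 2.634 -0.816 1.651
v 2.012 -2.014 2.564
v 2.374 -0.81 1.48
v 1.751 -2.008 2.394
v 2.2 -0.904 1.24
v 1.577 -2.101 2.154
v 2.152 -1.074 0.984
v 1.53 -2.272 1.898
v 2.242 -1.283 0.771
v 1.619 -2.48 1.685
v 2.448 -1.482 0.651
v 1.826 -2.68 1.565
v 2.724 -1.626 0.65
v 2.101 -2.824 1.564
v 3.622 -0.192 3.19
v 3.407 0.508 4.077
v 3.18 1.165 2.013
v 2.965 1.865 2.9
v 4.775 0.175 3.18
v 4.56 0.875 4.067
v 4.333 1.532 2.003
v 4.118 2.232 2.89
f 2 1 5
f 2 5 3
f 3 5 6
f 3 6 4
f 5 1 7
f 5 7 6
f 6 7 8
f 6 8 4
f 7 1 9
f 7 9 8
f 8 9 10
f 8 10 4
f 9 1 11
f 9 11 10
f 10 11 12
f 10 12 4
f 11 1 13
f 11 13 12
f 12 13 14
f 12 14 4
f 13 1 15
f 13 15 14
f 14 15 16
f 14 16 4
f 15 1 17
f 15 17 16
f 16 17 18
f 16 18 4
f 17 1 19
f 17 19 18
f 18 19 20
f 18 20 4
f 19 1 21
f 19 21 20
f 20 21 22
f 20 22 4
f 21 1 23
f 21 23 22
f 22 23 24
f 22 24 4
f 23 1 25
f 23 25 24
f 24 25 26
f 24 26 4
f 25 1 27
f 25 27 26
f 26 27 28
f 26 28 4
f 27 1 2
f 27 2 28
f 28 2 3
f 28 3 4
f 30 32 29
f 33 30 29
f 29 32 31
f 31 33 29
f 30 36 32
f 34 30 33
f 34 36 30
f 32 36 31
f 35 33 31
f 31 36 35
f 35 34 33
f 36 34 35



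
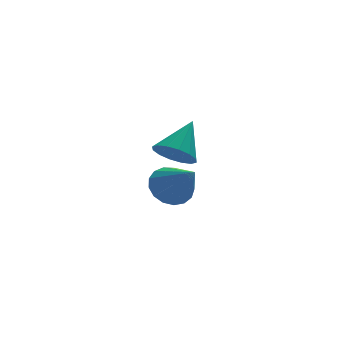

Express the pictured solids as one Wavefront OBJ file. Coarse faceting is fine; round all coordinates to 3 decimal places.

v 0.321 -0.702 1.268
v 0.968 -0.666 0.687
v 1.319 0.162 2.432
v 0.727 -0.293 0.616
v 0.377 -0.029 0.72
v 0.012 0.055 0.971
v -0.27 -0.064 1.301
v -0.393 -0.354 1.622
v -0.326 -0.738 1.849
v -0.085 -1.111 1.92
v 0.265 -1.376 1.816
v 0.63 -1.459 1.565
v 0.912 -1.34 1.235
v 1.036 -1.05 0.914
v 1.847 4.105 -2.852
v 2.582 4.653 -2.478
v 2.273 2.575 -1.448
v 2.203 4.781 -2.223
v 1.743 4.755 -2.113
v 1.307 4.58 -2.172
v 0.995 4.295 -2.387
v 0.878 3.968 -2.708
v 0.983 3.671 -3.063
v 1.286 3.474 -3.369
v 1.718 3.422 -3.557
v 2.179 3.526 -3.584
v 2.565 3.762 -3.442
v 2.786 4.077 -3.166
v 2.792 4.399 -2.818
f 2 1 4
f 2 4 3
f 4 1 5
f 4 5 3
f 5 1 6
f 5 6 3
f 6 1 7
f 6 7 3
f 7 1 8
f 7 8 3
f 8 1 9
f 8 9 3
f 9 1 10
f 9 10 3
f 10 1 11
f 10 11 3
f 11 1 12
f 11 12 3
f 12 1 13
f 12 13 3
f 13 1 14
f 13 14 3
f 14 1 2
f 14 2 3
f 16 15 18
f 16 18 17
f 18 15 19
f 18 19 17
f 19 15 20
f 19 20 17
f 20 15 21
f 20 21 17
f 21 15 22
f 21 22 17
f 22 15 23
f 22 23 17
f 23 15 24
f 23 24 17
f 24 15 25
f 24 25 17
f 25 15 26
f 25 26 17
f 26 15 27
f 26 27 17
f 27 15 28
f 27 28 17
f 28 15 29
f 28 29 17
f 29 15 16
f 29 16 17



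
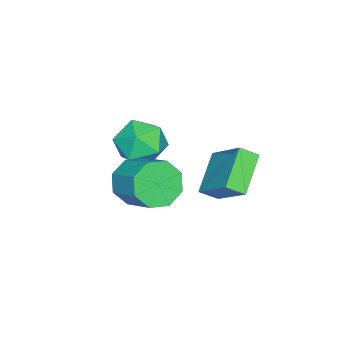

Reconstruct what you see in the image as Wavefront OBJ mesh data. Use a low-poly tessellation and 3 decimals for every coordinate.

v -0.385 0.247 1.144
v 0.172 -0.69 0.825
v -1.932 -0.73 1.315
v -1.375 -1.667 0.996
v -1.15 -1.187 2
v -0.194 -0.584 1.895
v -1.566 -0.836 0.245
v -0.61 -0.233 0.14
v -0.558 -1.36 0.269
v -0.301 -1.577 1.354
v -1.459 0.157 0.786
v -1.202 -0.06 1.871
v 1.283 0.116 0.724
v 2.034 0.122 0.003
v 2.767 1.329 0.776
v 2.017 1.324 1.496
v 1.43 0.607 -0.182
v 2.163 1.814 0.591
v 0.741 0.804 0.164
v 1.474 2.012 0.936
v 0.369 0.599 0.837
v 1.102 1.806 1.609
v 0.533 0.111 1.444
v 1.266 1.318 2.217
v 1.137 -0.374 1.629
v 1.87 0.833 2.402
v 1.826 -0.572 1.284
v 2.559 0.636 2.056
v 2.198 -0.366 0.611
v 2.931 0.841 1.383
v -0.674 2.237 1.533
v 0.122 3.6 2.841
v -1.015 2.856 1.096
v -0.219 4.218 2.405
v 0.819 2.342 0.515
v 1.615 3.704 1.824
v 0.478 2.96 0.079
v 1.274 4.323 1.387
f 1 12 6
f 1 6 2
f 1 2 8
f 1 8 11
f 1 11 12
f 2 6 10
f 6 12 5
f 12 11 3
f 11 8 7
f 8 2 9
f 4 10 5
f 4 5 3
f 4 3 7
f 4 7 9
f 4 9 10
f 5 10 6
f 3 5 12
f 7 3 11
f 9 7 8
f 10 9 2
f 14 13 17
f 14 17 15
f 15 17 18
f 15 18 16
f 17 13 19
f 17 19 18
f 18 19 20
f 18 20 16
f 19 13 21
f 19 21 20
f 20 21 22
f 20 22 16
f 21 13 23
f 21 23 22
f 22 23 24
f 22 24 16
f 23 13 25
f 23 25 24
f 24 25 26
f 24 26 16
f 25 13 27
f 25 27 26
f 26 27 28
f 26 28 16
f 27 13 29
f 27 29 28
f 28 29 30
f 28 30 16
f 29 13 14
f 29 14 30
f 30 14 15
f 30 15 16
f 32 34 31
f 35 32 31
f 31 34 33
f 33 35 31
f 32 38 34
f 36 32 35
f 36 38 32
f 34 38 33
f 37 35 33
f 33 38 37
f 37 36 35
f 38 36 37



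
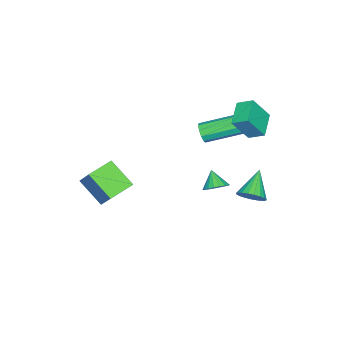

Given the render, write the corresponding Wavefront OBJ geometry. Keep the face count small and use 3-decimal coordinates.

v -2.558 -0.08 1.553
v -2.306 0.241 1.074
v -3.269 2.062 1.787
v -3.522 1.74 2.267
v -2.651 0.104 0.958
v -3.615 1.924 1.671
v -2.961 -0.104 1.07
v -3.925 1.717 1.783
v -3.117 -0.303 1.366
v -4.081 1.518 2.079
v -3.06 -0.416 1.734
v -4.023 1.404 2.447
v -2.811 -0.402 2.033
v -3.774 1.419 2.746
v -2.465 -0.264 2.149
v -3.429 1.556 2.862
v -2.155 -0.057 2.037
v -3.119 1.764 2.75
v -1.999 0.142 1.741
v -2.963 1.963 2.454
v -2.057 0.256 1.373
v -3.02 2.076 2.086
v -2.67 2.767 -2.681
v -2.238 3.13 -2.073
v -4.09 2.573 -1.559
v -2.393 3.4 -2.222
v -2.596 3.56 -2.451
v -2.811 3.584 -2.719
v -3.003 3.466 -2.981
v -3.136 3.227 -3.191
v -3.19 2.908 -3.313
v -3.153 2.565 -3.326
v -3.033 2.257 -3.227
v -2.85 2.037 -3.034
v -2.636 1.943 -2.78
v -2.428 1.992 -2.509
v -2.262 2.174 -2.268
v -2.167 2.459 -2.098
v -2.158 2.797 -2.029
v 3.732 -2.635 -0.591
v 3.433 -4.024 0.546
v 2.398 -2.082 -0.267
v 2.099 -3.471 0.87
v 4.481 -1.649 0.81
v 4.182 -3.038 1.947
v 3.147 -1.096 1.134
v 2.848 -2.485 2.271
v -0.609 1.704 -0.806
v -0.06 1.827 -0.357
v -1.151 1.156 0.006
v -0.249 2.082 -0.31
v -0.509 2.262 -0.362
v -0.788 2.332 -0.502
v -1.033 2.277 -0.702
v -1.193 2.109 -0.922
v -1.238 1.861 -1.12
v -1.158 1.582 -1.255
v -0.97 1.327 -1.302
v -0.71 1.147 -1.25
v -0.43 1.077 -1.11
v -0.185 1.132 -0.91
v -0.025 1.3 -0.69
v 0.02 1.548 -0.492
v -3.557 2.382 2.949
v -3.622 3.26 3.4
v -2.154 2.752 2.432
v -2.22 3.631 2.883
v -2.88 1.729 4.317
v -2.946 2.608 4.768
v -1.478 2.1 3.8
v -1.543 2.978 4.251
f 2 1 5
f 2 5 3
f 3 5 6
f 3 6 4
f 5 1 7
f 5 7 6
f 6 7 8
f 6 8 4
f 7 1 9
f 7 9 8
f 8 9 10
f 8 10 4
f 9 1 11
f 9 11 10
f 10 11 12
f 10 12 4
f 11 1 13
f 11 13 12
f 12 13 14
f 12 14 4
f 13 1 15
f 13 15 14
f 14 15 16
f 14 16 4
f 15 1 17
f 15 17 16
f 16 17 18
f 16 18 4
f 17 1 19
f 17 19 18
f 18 19 20
f 18 20 4
f 19 1 21
f 19 21 20
f 20 21 22
f 20 22 4
f 21 1 2
f 21 2 22
f 22 2 3
f 22 3 4
f 24 23 26
f 24 26 25
f 26 23 27
f 26 27 25
f 27 23 28
f 27 28 25
f 28 23 29
f 28 29 25
f 29 23 30
f 29 30 25
f 30 23 31
f 30 31 25
f 31 23 32
f 31 32 25
f 32 23 33
f 32 33 25
f 33 23 34
f 33 34 25
f 34 23 35
f 34 35 25
f 35 23 36
f 35 36 25
f 36 23 37
f 36 37 25
f 37 23 38
f 37 38 25
f 38 23 39
f 38 39 25
f 39 23 24
f 39 24 25
f 41 43 40
f 44 41 40
f 40 43 42
f 42 44 40
f 41 47 43
f 45 41 44
f 45 47 41
f 43 47 42
f 46 44 42
f 42 47 46
f 46 45 44
f 47 45 46
f 49 48 51
f 49 51 50
f 51 48 52
f 51 52 50
f 52 48 53
f 52 53 50
f 53 48 54
f 53 54 50
f 54 48 55
f 54 55 50
f 55 48 56
f 55 56 50
f 56 48 57
f 56 57 50
f 57 48 58
f 57 58 50
f 58 48 59
f 58 59 50
f 59 48 60
f 59 60 50
f 60 48 61
f 60 61 50
f 61 48 62
f 61 62 50
f 62 48 63
f 62 63 50
f 63 48 49
f 63 49 50
f 65 67 64
f 68 65 64
f 64 67 66
f 66 68 64
f 65 71 67
f 69 65 68
f 69 71 65
f 67 71 66
f 70 68 66
f 66 71 70
f 70 69 68
f 71 69 70



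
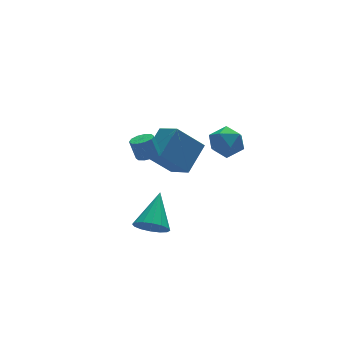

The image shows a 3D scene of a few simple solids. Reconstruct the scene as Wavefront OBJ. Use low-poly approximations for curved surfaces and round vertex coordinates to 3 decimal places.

v 1.033 -0.173 -3.991
v 1.761 -0.626 -4.136
v 2.067 1.113 -2.809
v 1.749 -0.316 -4.463
v 1.545 0.032 -4.663
v 1.204 0.326 -4.683
v 0.817 0.485 -4.518
v 0.487 0.468 -4.211
v 0.304 0.28 -3.846
v 0.316 -0.03 -3.519
v 0.52 -0.378 -3.319
v 0.861 -0.671 -3.299
v 1.248 -0.831 -3.464
v 1.578 -0.814 -3.771
v 3.393 -1.609 1.493
v 4.049 -1.172 1.916
v 3.631 -2.768 2.324
v 4.287 -2.331 2.747
v 3.437 -2.08 2.86
v 3.29 -1.363 2.347
v 4.39 -2.577 1.893
v 4.243 -1.86 1.38
v 4.665 -1.77 2.163
v 4.075 -1.463 2.76
v 3.605 -2.477 1.48
v 3.015 -2.17 2.077
v 3.424 2.861 -2.971
v 3.759 1.672 -2.334
v 2.167 3.21 -1.659
v 2.502 2.021 -1.022
v 4.658 3.719 -2.018
v 4.993 2.53 -1.381
v 3.401 4.068 -0.706
v 3.736 2.879 -0.069
v 2.067 2.406 -1.092
v 2.631 2.567 -1.032
v 2.437 2.876 -0.047
v 1.873 2.714 -0.108
v 2.445 2.854 -1.158
v 2.251 3.163 -0.174
v 2.114 2.969 -1.26
v 1.92 3.278 -0.275
v 1.766 2.87 -1.297
v 1.571 3.178 -0.313
v 1.532 2.593 -1.256
v 1.338 2.901 -0.272
v 1.503 2.244 -1.153
v 1.309 2.553 -0.168
v 1.689 1.957 -1.026
v 1.495 2.266 -0.042
v 2.02 1.842 -0.925
v 1.826 2.151 0.06
v 2.369 1.942 -0.887
v 2.174 2.25 0.097
v 2.602 2.219 -0.928
v 2.408 2.527 0.056
f 2 1 4
f 2 4 3
f 4 1 5
f 4 5 3
f 5 1 6
f 5 6 3
f 6 1 7
f 6 7 3
f 7 1 8
f 7 8 3
f 8 1 9
f 8 9 3
f 9 1 10
f 9 10 3
f 10 1 11
f 10 11 3
f 11 1 12
f 11 12 3
f 12 1 13
f 12 13 3
f 13 1 14
f 13 14 3
f 14 1 2
f 14 2 3
f 15 26 20
f 15 20 16
f 15 16 22
f 15 22 25
f 15 25 26
f 16 20 24
f 20 26 19
f 26 25 17
f 25 22 21
f 22 16 23
f 18 24 19
f 18 19 17
f 18 17 21
f 18 21 23
f 18 23 24
f 19 24 20
f 17 19 26
f 21 17 25
f 23 21 22
f 24 23 16
f 28 30 27
f 31 28 27
f 27 30 29
f 29 31 27
f 28 34 30
f 32 28 31
f 32 34 28
f 30 34 29
f 33 31 29
f 29 34 33
f 33 32 31
f 34 32 33
f 36 35 39
f 36 39 37
f 37 39 40
f 37 40 38
f 39 35 41
f 39 41 40
f 40 41 42
f 40 42 38
f 41 35 43
f 41 43 42
f 42 43 44
f 42 44 38
f 43 35 45
f 43 45 44
f 44 45 46
f 44 46 38
f 45 35 47
f 45 47 46
f 46 47 48
f 46 48 38
f 47 35 49
f 47 49 48
f 48 49 50
f 48 50 38
f 49 35 51
f 49 51 50
f 50 51 52
f 50 52 38
f 51 35 53
f 51 53 52
f 52 53 54
f 52 54 38
f 53 35 55
f 53 55 54
f 54 55 56
f 54 56 38
f 55 35 36
f 55 36 56
f 56 36 37
f 56 37 38



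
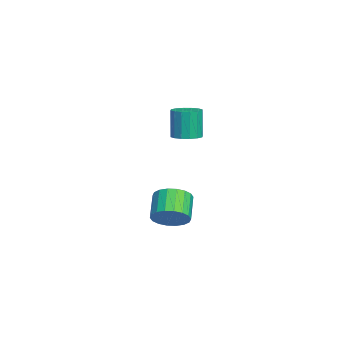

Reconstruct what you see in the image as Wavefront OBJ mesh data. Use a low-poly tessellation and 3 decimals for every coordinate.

v -1.16 2.574 2.294
v -0.614 1.944 2.39
v -0.934 1.935 4.161
v -1.48 2.566 4.066
v -0.377 2.305 2.434
v -0.697 2.297 4.206
v -0.35 2.739 2.442
v -0.67 2.731 4.213
v -0.54 3.129 2.409
v -0.86 3.12 4.18
v -0.896 3.37 2.346
v -1.216 3.361 4.117
v -1.323 3.398 2.269
v -1.643 3.389 4.04
v -1.706 3.205 2.199
v -2.026 3.196 3.97
v -1.943 2.843 2.154
v -2.263 2.835 3.926
v -1.97 2.409 2.147
v -2.29 2.401 3.918
v -1.78 2.02 2.18
v -2.1 2.011 3.951
v -1.424 1.779 2.243
v -1.744 1.77 4.014
v -0.997 1.751 2.32
v -1.317 1.742 4.091
v -1.315 1.735 -3.705
v -0.735 2.367 -3.048
v -2.066 2.496 -1.998
v -2.645 1.865 -2.655
v -0.94 2.683 -3.347
v -2.271 2.812 -2.297
v -1.219 2.811 -3.716
v -2.55 2.94 -2.666
v -1.517 2.726 -4.084
v -2.848 2.856 -3.034
v -1.775 2.445 -4.376
v -3.106 2.575 -3.326
v -1.942 2.024 -4.535
v -3.273 2.153 -3.486
v -1.984 1.545 -4.531
v -3.315 1.674 -3.481
v -1.894 1.104 -4.362
v -3.225 1.233 -3.312
v -1.689 0.788 -4.063
v -3.02 0.917 -3.013
v -1.41 0.66 -3.694
v -2.741 0.789 -2.644
v -1.112 0.744 -3.326
v -2.443 0.874 -2.276
v -0.854 1.025 -3.034
v -2.185 1.155 -1.984
v -0.687 1.447 -2.874
v -2.018 1.576 -1.825
v -0.645 1.926 -2.879
v -1.976 2.055 -1.829
f 2 1 5
f 2 5 3
f 3 5 6
f 3 6 4
f 5 1 7
f 5 7 6
f 6 7 8
f 6 8 4
f 7 1 9
f 7 9 8
f 8 9 10
f 8 10 4
f 9 1 11
f 9 11 10
f 10 11 12
f 10 12 4
f 11 1 13
f 11 13 12
f 12 13 14
f 12 14 4
f 13 1 15
f 13 15 14
f 14 15 16
f 14 16 4
f 15 1 17
f 15 17 16
f 16 17 18
f 16 18 4
f 17 1 19
f 17 19 18
f 18 19 20
f 18 20 4
f 19 1 21
f 19 21 20
f 20 21 22
f 20 22 4
f 21 1 23
f 21 23 22
f 22 23 24
f 22 24 4
f 23 1 25
f 23 25 24
f 24 25 26
f 24 26 4
f 25 1 2
f 25 2 26
f 26 2 3
f 26 3 4
f 28 27 31
f 28 31 29
f 29 31 32
f 29 32 30
f 31 27 33
f 31 33 32
f 32 33 34
f 32 34 30
f 33 27 35
f 33 35 34
f 34 35 36
f 34 36 30
f 35 27 37
f 35 37 36
f 36 37 38
f 36 38 30
f 37 27 39
f 37 39 38
f 38 39 40
f 38 40 30
f 39 27 41
f 39 41 40
f 40 41 42
f 40 42 30
f 41 27 43
f 41 43 42
f 42 43 44
f 42 44 30
f 43 27 45
f 43 45 44
f 44 45 46
f 44 46 30
f 45 27 47
f 45 47 46
f 46 47 48
f 46 48 30
f 47 27 49
f 47 49 48
f 48 49 50
f 48 50 30
f 49 27 51
f 49 51 50
f 50 51 52
f 50 52 30
f 51 27 53
f 51 53 52
f 52 53 54
f 52 54 30
f 53 27 55
f 53 55 54
f 54 55 56
f 54 56 30
f 55 27 28
f 55 28 56
f 56 28 29
f 56 29 30



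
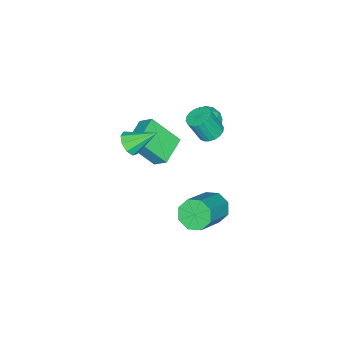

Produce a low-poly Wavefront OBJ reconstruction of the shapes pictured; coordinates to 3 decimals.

v 2.571 1.781 0.085
v 2.913 2.336 -0.445
v 4.632 2.393 0.725
v 4.289 1.839 1.255
v 2.582 2.619 0.027
v 4.301 2.677 1.197
v 2.244 2.412 0.533
v 3.963 2.469 1.704
v 2.098 1.836 0.777
v 3.816 1.893 1.947
v 2.228 1.227 0.615
v 3.947 1.284 1.785
v 2.559 0.943 0.143
v 4.278 1.001 1.313
v 2.897 1.151 -0.364
v 4.616 1.208 0.807
v 3.044 1.727 -0.607
v 4.762 1.784 0.563
v 0.151 -4.196 -0.543
v 0.699 -4.276 -0.083
v -0.471 -3.024 0.403
v 0.814 -3.94 -0.425
v 0.618 -3.723 -0.821
v 0.204 -3.728 -1.088
v -0.235 -3.951 -1.1
v -0.493 -4.289 -0.851
v -0.45 -4.583 -0.459
v -0.125 -4.696 -0.106
v 0.328 -4.575 0.042
v -2.457 -0.647 0.414
v -1.878 -0.829 0.997
v -2.742 -1.971 0.283
v -2.163 -2.153 0.866
v -2.871 -1.756 1.086
v -2.695 -0.937 1.167
v -1.925 -1.863 0.113
v -1.749 -1.044 0.194
v -1.55 -1.581 0.811
v -2.134 -1.514 1.412
v -2.486 -1.286 -0.132
v -3.07 -1.219 0.469
v -2.143 -0.622 0.717
v -2.477 -2.178 0.563
v -2.894 -1.945 0.692
v -2.553 -2.052 1.035
v -2.623 -0.685 0.817
v -2.282 -0.792 1.16
v -2.866 -1.337 1.212
v -2.338 -2.008 0.12
v -1.997 -2.115 0.463
v -2.067 -0.748 0.245
v -1.726 -0.855 0.588
v -1.754 -1.463 0.068
v -1.609 -1.17 0.95
v -1.777 -1.949 0.873
v -1.637 -1.778 0.43
v -1.533 -1.297 0.478
v -1.953 -1.132 1.304
v -2.12 -1.91 1.226
v -2.536 -1.676 1.356
v -2.433 -1.195 1.404
v -1.76 -1.573 1.194
v -2.5 -0.89 0.054
v -2.667 -1.668 -0.024
v -2.187 -1.605 -0.124
v -2.084 -1.124 -0.076
v -2.843 -0.851 0.407
v -3.011 -1.63 0.33
v -3.087 -1.503 0.802
v -2.983 -1.022 0.85
v -2.86 -1.227 0.086
v -2.127 -5.047 -1.258
v -2.03 -4.279 -0.564
v -2.598 -3.705 -2.678
v -2.501 -2.937 -1.985
v -0.579 -4.903 -1.635
v -0.482 -4.135 -0.942
v -1.05 -3.561 -3.056
v -0.953 -2.793 -2.362
v -1.113 -0.436 1.33
v -0.755 -0.909 1.041
v -0.429 -1.418 2.282
v -0.787 -0.944 2.57
v -0.559 -0.693 1.079
v -0.233 -1.202 2.319
v -0.474 -0.426 1.166
v -0.148 -0.934 2.406
v -0.515 -0.161 1.285
v -0.189 -0.669 2.526
v -0.674 0.05 1.413
v -0.348 -0.459 2.654
v -0.921 0.165 1.525
v -0.594 -0.344 2.766
v -1.205 0.16 1.598
v -0.879 -0.348 2.839
v -1.471 0.038 1.618
v -1.145 -0.471 2.859
v -1.667 -0.178 1.581
v -1.341 -0.687 2.821
v -1.752 -0.446 1.494
v -1.426 -0.954 2.734
v -1.711 -0.711 1.374
v -1.385 -1.219 2.615
v -1.552 -0.921 1.246
v -1.226 -1.43 2.487
v -1.306 -1.036 1.134
v -0.979 -1.545 2.375
v -1.021 -1.032 1.061
v -0.695 -1.54 2.302
f 2 1 5
f 2 5 3
f 3 5 6
f 3 6 4
f 5 1 7
f 5 7 6
f 6 7 8
f 6 8 4
f 7 1 9
f 7 9 8
f 8 9 10
f 8 10 4
f 9 1 11
f 9 11 10
f 10 11 12
f 10 12 4
f 11 1 13
f 11 13 12
f 12 13 14
f 12 14 4
f 13 1 15
f 13 15 14
f 14 15 16
f 14 16 4
f 15 1 17
f 15 17 16
f 16 17 18
f 16 18 4
f 17 1 2
f 17 2 18
f 18 2 3
f 18 3 4
f 20 19 22
f 20 22 21
f 22 19 23
f 22 23 21
f 23 19 24
f 23 24 21
f 24 19 25
f 24 25 21
f 25 19 26
f 25 26 21
f 26 19 27
f 26 27 21
f 27 19 28
f 27 28 21
f 28 19 29
f 28 29 21
f 29 19 20
f 29 20 21
f 30 67 46
f 67 41 70
f 46 70 35
f 67 70 46
f 30 46 42
f 46 35 47
f 42 47 31
f 46 47 42
f 30 42 51
f 42 31 52
f 51 52 37
f 42 52 51
f 30 51 63
f 51 37 66
f 63 66 40
f 51 66 63
f 30 63 67
f 63 40 71
f 67 71 41
f 63 71 67
f 31 47 58
f 47 35 61
f 58 61 39
f 47 61 58
f 35 70 48
f 70 41 69
f 48 69 34
f 70 69 48
f 41 71 68
f 71 40 64
f 68 64 32
f 71 64 68
f 40 66 65
f 66 37 53
f 65 53 36
f 66 53 65
f 37 52 57
f 52 31 54
f 57 54 38
f 52 54 57
f 33 59 45
f 59 39 60
f 45 60 34
f 59 60 45
f 33 45 43
f 45 34 44
f 43 44 32
f 45 44 43
f 33 43 50
f 43 32 49
f 50 49 36
f 43 49 50
f 33 50 55
f 50 36 56
f 55 56 38
f 50 56 55
f 33 55 59
f 55 38 62
f 59 62 39
f 55 62 59
f 34 60 48
f 60 39 61
f 48 61 35
f 60 61 48
f 32 44 68
f 44 34 69
f 68 69 41
f 44 69 68
f 36 49 65
f 49 32 64
f 65 64 40
f 49 64 65
f 38 56 57
f 56 36 53
f 57 53 37
f 56 53 57
f 39 62 58
f 62 38 54
f 58 54 31
f 62 54 58
f 73 75 72
f 76 73 72
f 72 75 74
f 74 76 72
f 73 79 75
f 77 73 76
f 77 79 73
f 75 79 74
f 78 76 74
f 74 79 78
f 78 77 76
f 79 77 78
f 81 80 84
f 81 84 82
f 82 84 85
f 82 85 83
f 84 80 86
f 84 86 85
f 85 86 87
f 85 87 83
f 86 80 88
f 86 88 87
f 87 88 89
f 87 89 83
f 88 80 90
f 88 90 89
f 89 90 91
f 89 91 83
f 90 80 92
f 90 92 91
f 91 92 93
f 91 93 83
f 92 80 94
f 92 94 93
f 93 94 95
f 93 95 83
f 94 80 96
f 94 96 95
f 95 96 97
f 95 97 83
f 96 80 98
f 96 98 97
f 97 98 99
f 97 99 83
f 98 80 100
f 98 100 99
f 99 100 101
f 99 101 83
f 100 80 102
f 100 102 101
f 101 102 103
f 101 103 83
f 102 80 104
f 102 104 103
f 103 104 105
f 103 105 83
f 104 80 106
f 104 106 105
f 105 106 107
f 105 107 83
f 106 80 108
f 106 108 107
f 107 108 109
f 107 109 83
f 108 80 81
f 108 81 109
f 109 81 82
f 109 82 83



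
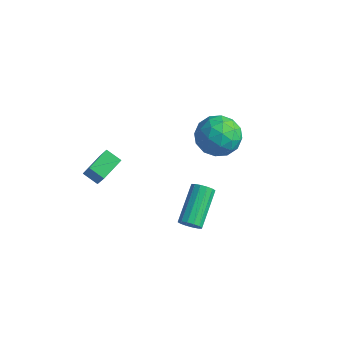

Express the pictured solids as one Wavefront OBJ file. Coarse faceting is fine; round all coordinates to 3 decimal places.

v -0.021 3.456 1.628
v 0.541 4.211 0.853
v 1.119 1.969 1.007
v 1.681 2.724 0.232
v 1.847 2.85 1.434
v 1.142 3.769 1.817
v 0.518 2.411 0.043
v -0.187 3.33 0.426
v 0.874 3.565 -0.127
v 1.696 3.837 0.732
v -0.036 2.343 1.128
v 0.786 2.615 1.987
v 0.16 3.964 1.295
v 1.5 2.216 0.565
v 1.598 2.29 1.271
v 1.928 2.734 0.816
v 0.513 3.704 1.862
v 0.844 4.148 1.406
v 1.611 3.348 1.748
v 0.816 2.032 0.454
v 1.147 2.476 -0.002
v -0.268 3.446 1.044
v 0.062 3.89 0.589
v 0.049 2.832 0.112
v 0.686 4.028 0.263
v 1.356 3.155 -0.102
v 0.672 2.971 -0.213
v 0.258 3.511 0.013
v 1.169 4.188 0.769
v 1.839 3.314 0.403
v 1.937 3.388 1.11
v 1.522 3.928 1.336
v 1.365 3.808 0.193
v -0.179 2.866 1.457
v 0.491 1.992 1.091
v 0.138 2.252 0.524
v -0.277 2.792 0.75
v 0.304 3.025 1.962
v 0.974 2.152 1.597
v 1.402 2.669 1.847
v 0.988 3.209 2.073
v 0.295 2.372 1.667
v -2.109 -3.235 1.126
v -1.293 -3.649 2.523
v -2.134 -2.012 1.503
v -1.319 -2.427 2.9
v -1.341 -3.093 0.72
v -0.526 -3.508 2.117
v -1.367 -1.871 1.097
v -0.551 -2.285 2.494
v 2.696 -1.266 -1.242
v 3.053 -1.413 -0.782
v 2.42 0.32 0.262
v 2.064 0.466 -0.198
v 3.229 -1.237 -0.968
v 2.596 0.496 0.077
v 3.263 -1.069 -1.227
v 2.63 0.664 -0.182
v 3.145 -0.954 -1.49
v 2.512 0.779 -0.445
v 2.906 -0.922 -1.686
v 2.273 0.811 -0.642
v 2.612 -0.983 -1.764
v 1.979 0.75 -0.72
v 2.34 -1.12 -1.702
v 1.707 0.613 -0.658
v 2.164 -1.296 -1.517
v 1.531 0.437 -0.472
v 2.13 -1.464 -1.258
v 1.497 0.269 -0.213
v 2.248 -1.579 -0.995
v 1.615 0.154 0.05
v 2.487 -1.611 -0.798
v 1.854 0.122 0.246
v 2.781 -1.55 -0.72
v 2.148 0.183 0.324
f 1 38 17
f 38 12 41
f 17 41 6
f 38 41 17
f 1 17 13
f 17 6 18
f 13 18 2
f 17 18 13
f 1 13 22
f 13 2 23
f 22 23 8
f 13 23 22
f 1 22 34
f 22 8 37
f 34 37 11
f 22 37 34
f 1 34 38
f 34 11 42
f 38 42 12
f 34 42 38
f 2 18 29
f 18 6 32
f 29 32 10
f 18 32 29
f 6 41 19
f 41 12 40
f 19 40 5
f 41 40 19
f 12 42 39
f 42 11 35
f 39 35 3
f 42 35 39
f 11 37 36
f 37 8 24
f 36 24 7
f 37 24 36
f 8 23 28
f 23 2 25
f 28 25 9
f 23 25 28
f 4 30 16
f 30 10 31
f 16 31 5
f 30 31 16
f 4 16 14
f 16 5 15
f 14 15 3
f 16 15 14
f 4 14 21
f 14 3 20
f 21 20 7
f 14 20 21
f 4 21 26
f 21 7 27
f 26 27 9
f 21 27 26
f 4 26 30
f 26 9 33
f 30 33 10
f 26 33 30
f 5 31 19
f 31 10 32
f 19 32 6
f 31 32 19
f 3 15 39
f 15 5 40
f 39 40 12
f 15 40 39
f 7 20 36
f 20 3 35
f 36 35 11
f 20 35 36
f 9 27 28
f 27 7 24
f 28 24 8
f 27 24 28
f 10 33 29
f 33 9 25
f 29 25 2
f 33 25 29
f 44 46 43
f 47 44 43
f 43 46 45
f 45 47 43
f 44 50 46
f 48 44 47
f 48 50 44
f 46 50 45
f 49 47 45
f 45 50 49
f 49 48 47
f 50 48 49
f 52 51 55
f 52 55 53
f 53 55 56
f 53 56 54
f 55 51 57
f 55 57 56
f 56 57 58
f 56 58 54
f 57 51 59
f 57 59 58
f 58 59 60
f 58 60 54
f 59 51 61
f 59 61 60
f 60 61 62
f 60 62 54
f 61 51 63
f 61 63 62
f 62 63 64
f 62 64 54
f 63 51 65
f 63 65 64
f 64 65 66
f 64 66 54
f 65 51 67
f 65 67 66
f 66 67 68
f 66 68 54
f 67 51 69
f 67 69 68
f 68 69 70
f 68 70 54
f 69 51 71
f 69 71 70
f 70 71 72
f 70 72 54
f 71 51 73
f 71 73 72
f 72 73 74
f 72 74 54
f 73 51 75
f 73 75 74
f 74 75 76
f 74 76 54
f 75 51 52
f 75 52 76
f 76 52 53
f 76 53 54



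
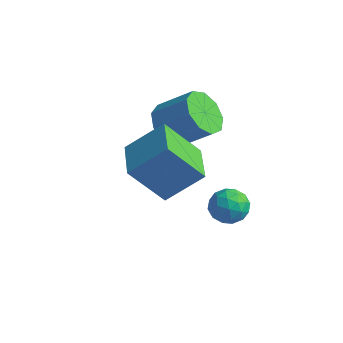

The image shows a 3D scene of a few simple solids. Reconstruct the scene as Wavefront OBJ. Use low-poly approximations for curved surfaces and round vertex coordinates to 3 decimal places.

v 3.186 2.584 -0.006
v 3.846 2.837 0.41
v 3.974 1.983 -0.89
v 4.634 2.236 -0.474
v 4.137 1.669 -0.15
v 3.651 2.04 0.396
v 4.169 2.78 -0.876
v 3.683 3.151 -0.33
v 4.454 2.958 -0.128
v 4.434 2.272 0.321
v 3.386 2.548 -0.801
v 3.366 1.862 -0.352
v 3.447 2.763 0.279
v 4.373 2.057 -0.759
v 4.081 1.724 -0.569
v 4.469 1.872 -0.325
v 3.332 2.295 0.271
v 3.72 2.444 0.516
v 3.891 1.757 0.187
v 4.1 2.376 -0.996
v 4.488 2.525 -0.751
v 3.351 2.948 -0.155
v 3.739 3.096 0.089
v 3.929 3.063 -0.667
v 4.192 2.983 0.208
v 4.655 2.63 -0.311
v 4.382 2.949 -0.548
v 4.096 3.167 -0.227
v 4.181 2.579 0.472
v 4.643 2.226 -0.048
v 4.352 1.893 0.143
v 4.066 2.111 0.464
v 4.538 2.651 0.156
v 3.177 2.594 -0.432
v 3.639 2.241 -0.952
v 3.754 2.709 -0.944
v 3.468 2.927 -0.623
v 3.165 2.19 -0.169
v 3.628 1.837 -0.688
v 3.724 1.653 -0.253
v 3.438 1.871 0.068
v 3.282 2.169 -0.636
v 1.516 -0.493 3.529
v 2.476 0.508 4.708
v 2.447 0.4 2.014
v 3.407 1.401 3.193
v 2.793 -1.761 3.567
v 3.753 -0.76 4.746
v 3.724 -0.868 2.052
v 4.684 0.133 3.231
v 0.812 2.702 2.495
v 1.423 2.906 1.679
v 2.639 3.462 2.728
v 2.028 3.258 3.545
v 1.027 3.476 1.835
v 2.244 4.032 2.884
v 0.531 3.684 2.3
v 1.747 4.24 3.349
v 0.166 3.433 2.857
v 1.383 3.989 3.906
v 0.103 2.839 3.244
v 1.32 3.395 4.293
v 0.372 2.182 3.281
v 1.589 2.738 4.33
v 0.847 1.767 2.951
v 2.063 2.324 4
v 1.305 1.79 2.407
v 2.521 2.347 3.456
v 1.532 2.24 1.905
v 2.749 2.796 2.954
f 1 38 17
f 38 12 41
f 17 41 6
f 38 41 17
f 1 17 13
f 17 6 18
f 13 18 2
f 17 18 13
f 1 13 22
f 13 2 23
f 22 23 8
f 13 23 22
f 1 22 34
f 22 8 37
f 34 37 11
f 22 37 34
f 1 34 38
f 34 11 42
f 38 42 12
f 34 42 38
f 2 18 29
f 18 6 32
f 29 32 10
f 18 32 29
f 6 41 19
f 41 12 40
f 19 40 5
f 41 40 19
f 12 42 39
f 42 11 35
f 39 35 3
f 42 35 39
f 11 37 36
f 37 8 24
f 36 24 7
f 37 24 36
f 8 23 28
f 23 2 25
f 28 25 9
f 23 25 28
f 4 30 16
f 30 10 31
f 16 31 5
f 30 31 16
f 4 16 14
f 16 5 15
f 14 15 3
f 16 15 14
f 4 14 21
f 14 3 20
f 21 20 7
f 14 20 21
f 4 21 26
f 21 7 27
f 26 27 9
f 21 27 26
f 4 26 30
f 26 9 33
f 30 33 10
f 26 33 30
f 5 31 19
f 31 10 32
f 19 32 6
f 31 32 19
f 3 15 39
f 15 5 40
f 39 40 12
f 15 40 39
f 7 20 36
f 20 3 35
f 36 35 11
f 20 35 36
f 9 27 28
f 27 7 24
f 28 24 8
f 27 24 28
f 10 33 29
f 33 9 25
f 29 25 2
f 33 25 29
f 44 46 43
f 47 44 43
f 43 46 45
f 45 47 43
f 44 50 46
f 48 44 47
f 48 50 44
f 46 50 45
f 49 47 45
f 45 50 49
f 49 48 47
f 50 48 49
f 52 51 55
f 52 55 53
f 53 55 56
f 53 56 54
f 55 51 57
f 55 57 56
f 56 57 58
f 56 58 54
f 57 51 59
f 57 59 58
f 58 59 60
f 58 60 54
f 59 51 61
f 59 61 60
f 60 61 62
f 60 62 54
f 61 51 63
f 61 63 62
f 62 63 64
f 62 64 54
f 63 51 65
f 63 65 64
f 64 65 66
f 64 66 54
f 65 51 67
f 65 67 66
f 66 67 68
f 66 68 54
f 67 51 69
f 67 69 68
f 68 69 70
f 68 70 54
f 69 51 52
f 69 52 70
f 70 52 53
f 70 53 54

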